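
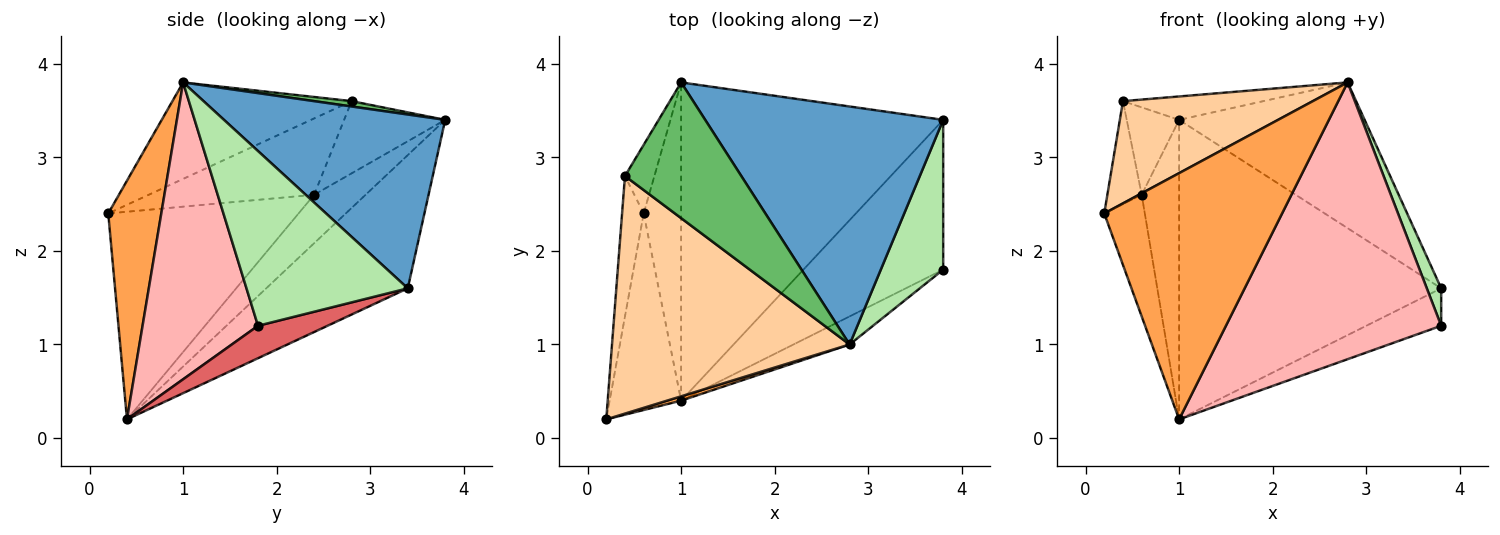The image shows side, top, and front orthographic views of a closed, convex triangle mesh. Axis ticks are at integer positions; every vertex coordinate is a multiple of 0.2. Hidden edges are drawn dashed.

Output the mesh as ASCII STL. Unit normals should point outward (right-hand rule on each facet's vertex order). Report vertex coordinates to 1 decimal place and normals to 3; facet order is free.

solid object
 facet normal 0.529 0.443 0.724
  outer loop
   vertex 2.8 1.0 3.8
   vertex 3.8 3.4 1.6
   vertex 1.0 3.8 3.4
  endloop
 endfacet
 facet normal -0.347 0.643 -0.683
  outer loop
   vertex 1.0 0.4 0.2
   vertex 1.0 3.8 3.4
   vertex 3.8 3.4 1.6
  endloop
 endfacet
 facet normal 0.286 -0.958 0.017
  outer loop
   vertex 1.0 0.4 0.2
   vertex 2.8 1.0 3.8
   vertex 0.2 0.2 2.4
  endloop
 endfacet
 facet normal -0.349 -0.370 0.861
  outer loop
   vertex 0.4 2.8 3.6
   vertex 0.2 0.2 2.4
   vertex 2.8 1.0 3.8
  endloop
 endfacet
 facet normal 0.045 0.170 0.984
  outer loop
   vertex 0.4 2.8 3.6
   vertex 2.8 1.0 3.8
   vertex 1.0 3.8 3.4
  endloop
 endfacet
 facet normal 0.938 -0.084 0.335
  outer loop
   vertex 3.8 1.8 1.2
   vertex 3.8 3.4 1.6
   vertex 2.8 1.0 3.8
  endloop
 endfacet
 facet normal 0.220 0.237 -0.946
  outer loop
   vertex 3.8 1.8 1.2
   vertex 1.0 0.4 0.2
   vertex 3.8 3.4 1.6
  endloop
 endfacet
 facet normal 0.471 -0.878 -0.089
  outer loop
   vertex 3.8 1.8 1.2
   vertex 2.8 1.0 3.8
   vertex 1.0 0.4 0.2
  endloop
 endfacet
 facet normal -0.686 0.499 -0.530
  outer loop
   vertex 0.6 2.4 2.6
   vertex 1.0 3.8 3.4
   vertex 1.0 0.4 0.2
  endloop
 endfacet
 facet normal -0.835 0.433 -0.340
  outer loop
   vertex 0.6 2.4 2.6
   vertex 0.4 2.8 3.6
   vertex 1.0 3.8 3.4
  endloop
 endfacet
 facet normal -0.927 0.198 -0.319
  outer loop
   vertex 0.6 2.4 2.6
   vertex 1.0 0.4 0.2
   vertex 0.2 0.2 2.4
  endloop
 endfacet
 facet normal -0.944 0.196 -0.267
  outer loop
   vertex 0.6 2.4 2.6
   vertex 0.2 0.2 2.4
   vertex 0.4 2.8 3.6
  endloop
 endfacet
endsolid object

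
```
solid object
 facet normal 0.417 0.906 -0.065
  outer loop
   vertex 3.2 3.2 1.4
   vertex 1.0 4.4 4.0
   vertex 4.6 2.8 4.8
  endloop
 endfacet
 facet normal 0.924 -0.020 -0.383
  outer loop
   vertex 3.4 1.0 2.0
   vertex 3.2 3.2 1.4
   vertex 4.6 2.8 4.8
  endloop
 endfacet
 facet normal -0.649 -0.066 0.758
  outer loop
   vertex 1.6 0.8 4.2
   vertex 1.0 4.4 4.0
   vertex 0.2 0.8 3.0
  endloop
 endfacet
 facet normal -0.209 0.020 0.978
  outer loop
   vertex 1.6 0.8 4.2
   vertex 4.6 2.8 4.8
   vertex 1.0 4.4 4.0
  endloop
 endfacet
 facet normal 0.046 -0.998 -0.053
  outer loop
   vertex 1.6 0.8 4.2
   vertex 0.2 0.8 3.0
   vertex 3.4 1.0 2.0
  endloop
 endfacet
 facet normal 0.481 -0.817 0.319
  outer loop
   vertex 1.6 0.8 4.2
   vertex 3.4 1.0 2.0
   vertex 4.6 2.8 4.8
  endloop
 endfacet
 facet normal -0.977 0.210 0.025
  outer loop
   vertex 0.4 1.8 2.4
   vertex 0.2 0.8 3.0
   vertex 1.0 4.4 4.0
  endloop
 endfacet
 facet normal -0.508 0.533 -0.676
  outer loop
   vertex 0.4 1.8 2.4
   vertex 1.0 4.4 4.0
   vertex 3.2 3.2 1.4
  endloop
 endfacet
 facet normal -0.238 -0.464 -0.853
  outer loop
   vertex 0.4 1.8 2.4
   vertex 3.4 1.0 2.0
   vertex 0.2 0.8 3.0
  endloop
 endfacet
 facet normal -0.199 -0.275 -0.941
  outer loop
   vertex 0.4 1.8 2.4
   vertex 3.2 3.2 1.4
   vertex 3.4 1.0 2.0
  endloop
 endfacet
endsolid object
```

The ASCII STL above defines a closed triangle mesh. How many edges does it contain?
15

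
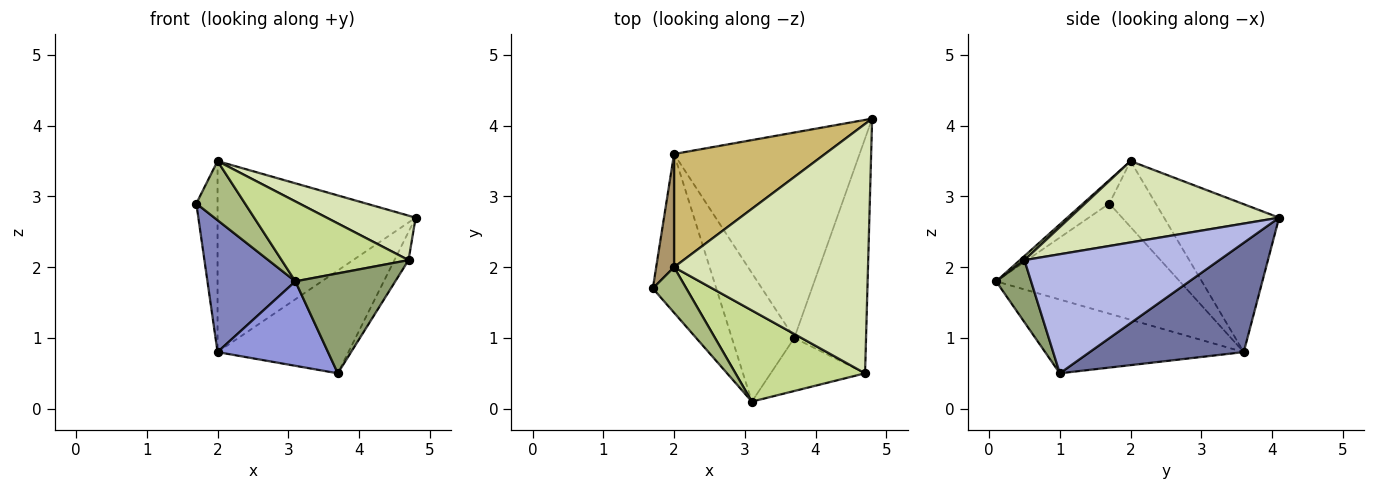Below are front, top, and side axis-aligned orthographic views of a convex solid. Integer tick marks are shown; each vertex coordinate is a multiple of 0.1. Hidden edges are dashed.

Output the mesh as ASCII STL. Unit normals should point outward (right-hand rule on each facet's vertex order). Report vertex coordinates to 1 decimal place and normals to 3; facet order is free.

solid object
 facet normal 0.466 0.396 -0.791
  outer loop
   vertex 2.0 3.6 0.8
   vertex 4.8 4.1 2.7
   vertex 3.7 1.0 0.5
  endloop
 endfacet
 facet normal -0.800 -0.383 -0.461
  outer loop
   vertex 2.0 3.6 0.8
   vertex 3.1 0.1 1.8
   vertex 1.7 1.7 2.9
  endloop
 endfacet
 facet normal -0.703 -0.391 -0.595
  outer loop
   vertex 2.0 3.6 0.8
   vertex 3.7 1.0 0.5
   vertex 3.1 0.1 1.8
  endloop
 endfacet
 facet normal 0.855 0.062 -0.515
  outer loop
   vertex 4.7 0.5 2.1
   vertex 3.7 1.0 0.5
   vertex 4.8 4.1 2.7
  endloop
 endfacet
 facet normal 0.295 -0.844 -0.448
  outer loop
   vertex 4.7 0.5 2.1
   vertex 3.1 0.1 1.8
   vertex 3.7 1.0 0.5
  endloop
 endfacet
 facet normal -0.393 -0.729 0.561
  outer loop
   vertex 2.0 2.0 3.5
   vertex 1.7 1.7 2.9
   vertex 3.1 0.1 1.8
  endloop
 endfacet
 facet normal 0.024 -0.659 0.752
  outer loop
   vertex 2.0 2.0 3.5
   vertex 3.1 0.1 1.8
   vertex 4.7 0.5 2.1
  endloop
 endfacet
 facet normal 0.382 -0.162 0.910
  outer loop
   vertex 2.0 2.0 3.5
   vertex 4.7 0.5 2.1
   vertex 4.8 4.1 2.7
  endloop
 endfacet
 facet normal -0.883 0.404 0.239
  outer loop
   vertex 2.0 2.0 3.5
   vertex 2.0 3.6 0.8
   vertex 1.7 1.7 2.9
  endloop
 endfacet
 facet normal -0.447 0.770 0.456
  outer loop
   vertex 2.0 2.0 3.5
   vertex 4.8 4.1 2.7
   vertex 2.0 3.6 0.8
  endloop
 endfacet
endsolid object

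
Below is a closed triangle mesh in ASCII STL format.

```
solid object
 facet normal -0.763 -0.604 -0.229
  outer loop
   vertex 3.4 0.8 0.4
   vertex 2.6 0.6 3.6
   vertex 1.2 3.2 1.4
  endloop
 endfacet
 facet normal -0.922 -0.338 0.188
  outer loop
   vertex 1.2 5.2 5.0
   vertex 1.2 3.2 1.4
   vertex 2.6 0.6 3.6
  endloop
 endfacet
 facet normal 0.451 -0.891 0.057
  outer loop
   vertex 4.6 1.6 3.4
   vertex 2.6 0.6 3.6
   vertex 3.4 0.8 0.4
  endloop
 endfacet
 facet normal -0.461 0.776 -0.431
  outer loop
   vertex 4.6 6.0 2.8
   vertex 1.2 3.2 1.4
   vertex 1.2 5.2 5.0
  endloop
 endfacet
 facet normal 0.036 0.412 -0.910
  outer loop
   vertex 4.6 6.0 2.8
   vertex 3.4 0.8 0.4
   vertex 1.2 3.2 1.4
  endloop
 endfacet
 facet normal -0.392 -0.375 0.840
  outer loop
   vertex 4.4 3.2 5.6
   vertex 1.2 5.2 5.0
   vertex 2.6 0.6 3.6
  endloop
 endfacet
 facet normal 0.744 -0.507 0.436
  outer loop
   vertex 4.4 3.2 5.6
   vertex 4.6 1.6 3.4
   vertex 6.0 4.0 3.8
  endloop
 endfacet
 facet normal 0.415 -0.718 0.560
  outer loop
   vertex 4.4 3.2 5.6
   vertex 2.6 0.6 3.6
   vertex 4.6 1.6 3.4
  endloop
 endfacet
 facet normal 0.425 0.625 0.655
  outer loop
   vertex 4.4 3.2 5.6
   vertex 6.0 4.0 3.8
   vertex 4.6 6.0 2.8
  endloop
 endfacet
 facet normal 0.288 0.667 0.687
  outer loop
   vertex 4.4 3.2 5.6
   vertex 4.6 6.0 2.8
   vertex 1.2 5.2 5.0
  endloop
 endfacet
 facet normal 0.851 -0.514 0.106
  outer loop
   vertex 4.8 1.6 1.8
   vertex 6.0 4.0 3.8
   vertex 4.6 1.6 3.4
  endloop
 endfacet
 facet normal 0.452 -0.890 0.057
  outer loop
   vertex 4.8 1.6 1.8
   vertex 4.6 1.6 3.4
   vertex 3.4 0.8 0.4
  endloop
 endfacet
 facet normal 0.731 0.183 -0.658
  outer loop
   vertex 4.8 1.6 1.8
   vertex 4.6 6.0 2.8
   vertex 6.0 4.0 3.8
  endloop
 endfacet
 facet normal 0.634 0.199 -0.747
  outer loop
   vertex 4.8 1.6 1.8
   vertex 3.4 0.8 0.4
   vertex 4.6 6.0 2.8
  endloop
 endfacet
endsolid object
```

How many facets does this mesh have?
14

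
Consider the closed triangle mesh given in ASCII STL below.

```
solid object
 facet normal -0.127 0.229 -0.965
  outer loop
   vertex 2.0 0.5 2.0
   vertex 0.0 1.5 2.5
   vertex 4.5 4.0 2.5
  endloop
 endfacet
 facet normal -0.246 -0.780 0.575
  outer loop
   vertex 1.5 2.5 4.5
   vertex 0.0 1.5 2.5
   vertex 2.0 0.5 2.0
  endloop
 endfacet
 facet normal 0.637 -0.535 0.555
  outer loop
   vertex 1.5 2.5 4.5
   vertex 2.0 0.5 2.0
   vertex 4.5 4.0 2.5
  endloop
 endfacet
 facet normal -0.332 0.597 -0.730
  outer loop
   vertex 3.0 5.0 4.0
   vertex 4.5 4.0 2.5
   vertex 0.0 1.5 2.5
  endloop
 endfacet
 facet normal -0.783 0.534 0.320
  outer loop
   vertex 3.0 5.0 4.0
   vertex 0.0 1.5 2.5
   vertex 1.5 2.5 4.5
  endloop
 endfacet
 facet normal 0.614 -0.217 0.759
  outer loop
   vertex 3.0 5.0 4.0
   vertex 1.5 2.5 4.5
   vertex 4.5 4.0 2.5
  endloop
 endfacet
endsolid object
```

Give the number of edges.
9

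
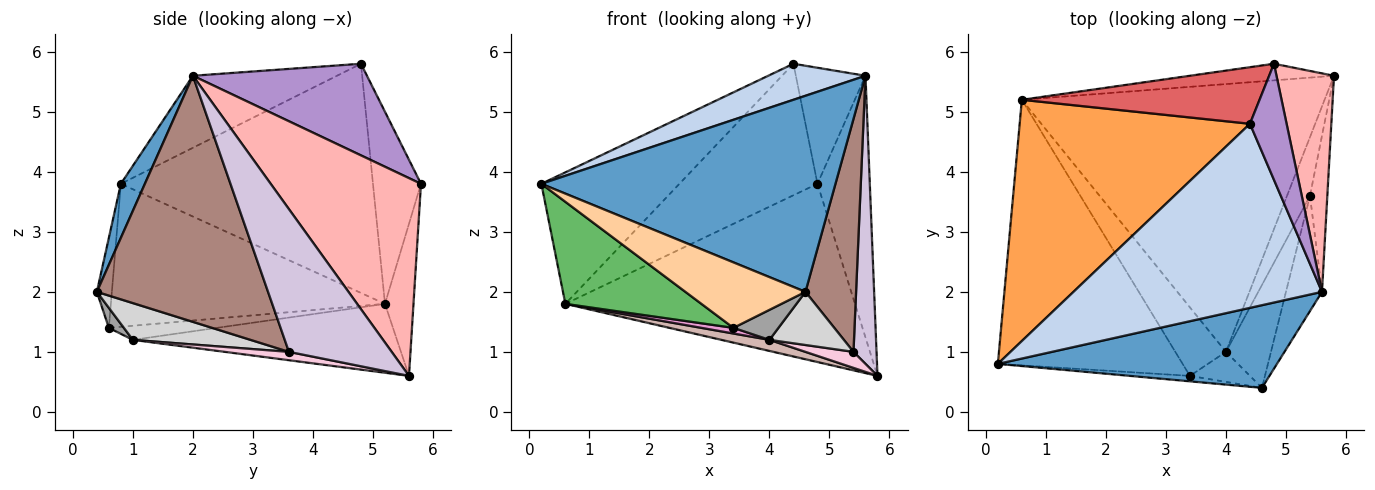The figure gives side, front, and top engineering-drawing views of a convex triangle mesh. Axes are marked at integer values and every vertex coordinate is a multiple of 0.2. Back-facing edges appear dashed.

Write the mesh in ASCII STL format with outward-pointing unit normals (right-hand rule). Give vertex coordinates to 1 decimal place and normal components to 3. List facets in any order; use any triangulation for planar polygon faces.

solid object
 facet normal 0.075 -0.919 0.388
  outer loop
   vertex 5.6 2.0 5.6
   vertex 0.2 0.8 3.8
   vertex 4.6 0.4 2.0
  endloop
 endfacet
 facet normal -0.274 -0.185 0.944
  outer loop
   vertex 5.6 2.0 5.6
   vertex 4.4 4.8 5.8
   vertex 0.2 0.8 3.8
  endloop
 endfacet
 facet normal -0.658 0.360 0.661
  outer loop
   vertex 0.6 5.2 1.8
   vertex 0.2 0.8 3.8
   vertex 4.4 4.8 5.8
  endloop
 endfacet
 facet normal -0.124 -0.989 -0.082
  outer loop
   vertex 3.4 0.6 1.4
   vertex 4.6 0.4 2.0
   vertex 0.2 0.8 3.8
  endloop
 endfacet
 facet normal -0.586 -0.291 -0.757
  outer loop
   vertex 3.4 0.6 1.4
   vertex 0.2 0.8 3.8
   vertex 0.6 5.2 1.8
  endloop
 endfacet
 facet normal -0.098 0.991 -0.092
  outer loop
   vertex 4.8 5.8 3.8
   vertex 5.8 5.6 0.6
   vertex 0.6 5.2 1.8
  endloop
 endfacet
 facet normal -0.304 0.875 0.377
  outer loop
   vertex 4.8 5.8 3.8
   vertex 0.6 5.2 1.8
   vertex 4.4 4.8 5.8
  endloop
 endfacet
 facet normal 0.911 0.317 0.265
  outer loop
   vertex 4.8 5.8 3.8
   vertex 5.6 2.0 5.6
   vertex 5.8 5.6 0.6
  endloop
 endfacet
 facet normal 0.870 0.348 0.348
  outer loop
   vertex 4.8 5.8 3.8
   vertex 4.4 4.8 5.8
   vertex 5.6 2.0 5.6
  endloop
 endfacet
 facet normal 0.969 -0.217 -0.118
  outer loop
   vertex 5.4 3.6 1.0
   vertex 5.8 5.6 0.6
   vertex 5.6 2.0 5.6
  endloop
 endfacet
 facet normal 0.950 -0.281 -0.139
  outer loop
   vertex 5.4 3.6 1.0
   vertex 5.6 2.0 5.6
   vertex 4.6 0.4 2.0
  endloop
 endfacet
 facet normal -0.222 -0.040 -0.974
  outer loop
   vertex 4.0 1.0 1.2
   vertex 0.6 5.2 1.8
   vertex 5.8 5.6 0.6
  endloop
 endfacet
 facet normal -0.267 -0.079 -0.960
  outer loop
   vertex 4.0 1.0 1.2
   vertex 3.4 0.6 1.4
   vertex 0.6 5.2 1.8
  endloop
 endfacet
 facet normal 0.331 -0.248 -0.910
  outer loop
   vertex 4.0 1.0 1.2
   vertex 5.8 5.6 0.6
   vertex 5.4 3.6 1.0
  endloop
 endfacet
 facet normal 0.229 -0.688 -0.688
  outer loop
   vertex 4.0 1.0 1.2
   vertex 4.6 0.4 2.0
   vertex 3.4 0.6 1.4
  endloop
 endfacet
 facet normal 0.587 -0.372 -0.719
  outer loop
   vertex 4.0 1.0 1.2
   vertex 5.4 3.6 1.0
   vertex 4.6 0.4 2.0
  endloop
 endfacet
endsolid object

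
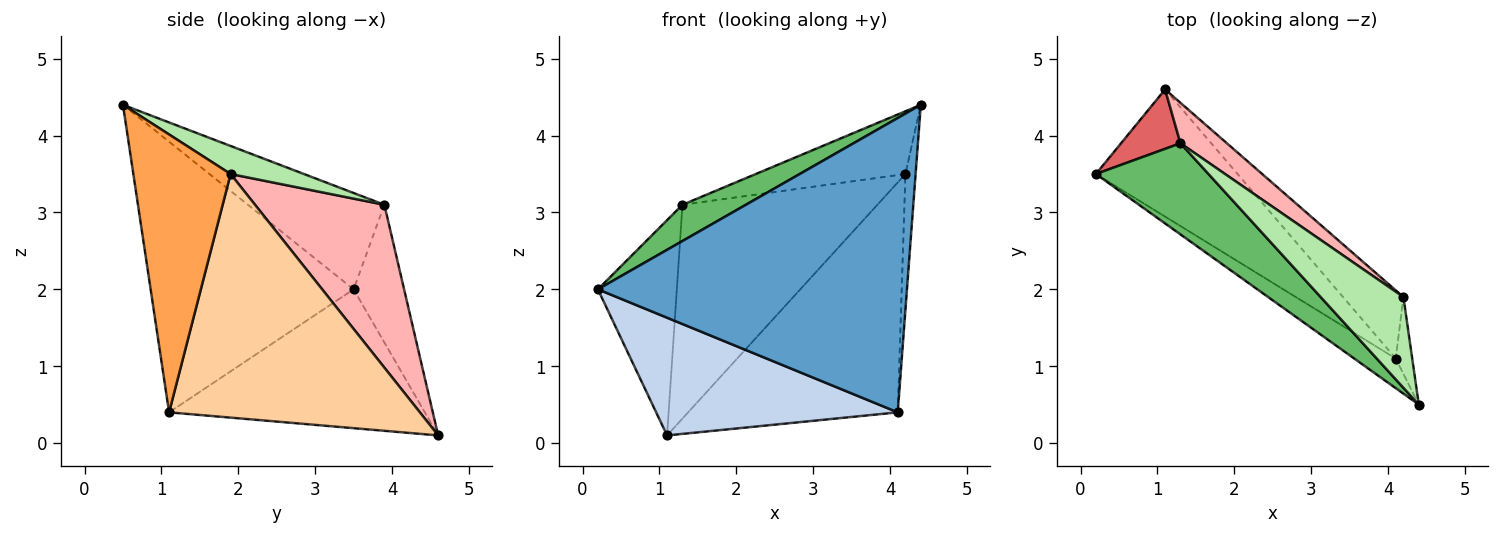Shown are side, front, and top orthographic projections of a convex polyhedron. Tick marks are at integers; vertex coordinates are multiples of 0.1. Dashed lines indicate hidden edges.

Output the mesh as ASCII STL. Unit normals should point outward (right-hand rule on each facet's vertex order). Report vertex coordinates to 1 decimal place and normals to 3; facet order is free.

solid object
 facet normal -0.547 -0.833 -0.084
  outer loop
   vertex 4.1 1.1 0.4
   vertex 4.4 0.5 4.4
   vertex 0.2 3.5 2.0
  endloop
 endfacet
 facet normal -0.584 -0.551 -0.596
  outer loop
   vertex 4.1 1.1 0.4
   vertex 0.2 3.5 2.0
   vertex 1.1 4.6 0.1
  endloop
 endfacet
 facet normal 0.993 0.104 -0.059
  outer loop
   vertex 4.1 1.1 0.4
   vertex 4.2 1.9 3.5
   vertex 4.4 0.5 4.4
  endloop
 endfacet
 facet normal 0.754 0.630 -0.187
  outer loop
   vertex 4.1 1.1 0.4
   vertex 1.1 4.6 0.1
   vertex 4.2 1.9 3.5
  endloop
 endfacet
 facet normal -0.622 -0.289 0.727
  outer loop
   vertex 1.3 3.9 3.1
   vertex 0.2 3.5 2.0
   vertex 4.4 0.5 4.4
  endloop
 endfacet
 facet normal 0.268 0.548 0.792
  outer loop
   vertex 1.3 3.9 3.1
   vertex 4.4 0.5 4.4
   vertex 4.2 1.9 3.5
  endloop
 endfacet
 facet normal -0.525 0.821 0.226
  outer loop
   vertex 1.3 3.9 3.1
   vertex 1.1 4.6 0.1
   vertex 0.2 3.5 2.0
  endloop
 endfacet
 facet normal 0.546 0.823 0.156
  outer loop
   vertex 1.3 3.9 3.1
   vertex 4.2 1.9 3.5
   vertex 1.1 4.6 0.1
  endloop
 endfacet
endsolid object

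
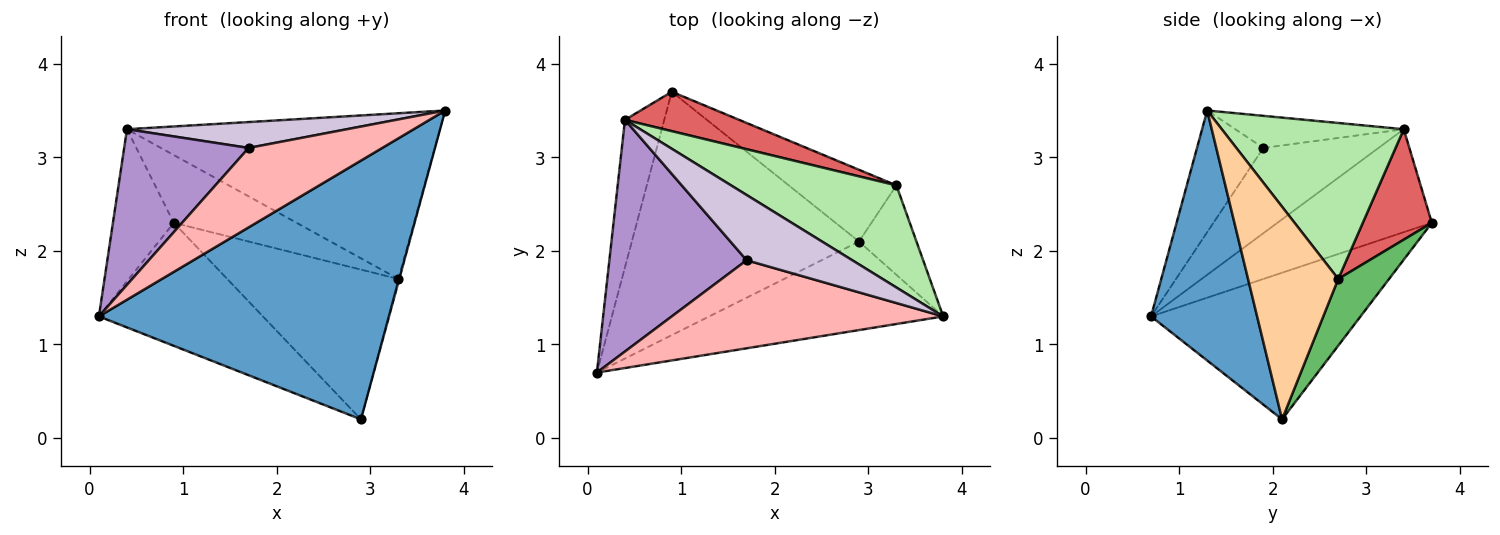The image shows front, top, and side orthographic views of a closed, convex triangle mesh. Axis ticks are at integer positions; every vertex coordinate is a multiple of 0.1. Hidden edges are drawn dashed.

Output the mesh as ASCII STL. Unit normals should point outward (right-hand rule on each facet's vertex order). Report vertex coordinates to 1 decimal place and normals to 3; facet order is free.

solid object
 facet normal 0.327 -0.894 -0.306
  outer loop
   vertex 2.9 2.1 0.2
   vertex 3.8 1.3 3.5
   vertex 0.1 0.7 1.3
  endloop
 endfacet
 facet normal -0.499 0.391 -0.773
  outer loop
   vertex 2.9 2.1 0.2
   vertex 0.1 0.7 1.3
   vertex 0.9 3.7 2.3
  endloop
 endfacet
 facet normal -0.877 0.345 -0.335
  outer loop
   vertex 0.4 3.4 3.3
   vertex 0.9 3.7 2.3
   vertex 0.1 0.7 1.3
  endloop
 endfacet
 facet normal 0.965 0.009 -0.261
  outer loop
   vertex 3.3 2.7 1.7
   vertex 3.8 1.3 3.5
   vertex 2.9 2.1 0.2
  endloop
 endfacet
 facet normal 0.259 0.871 -0.417
  outer loop
   vertex 3.3 2.7 1.7
   vertex 2.9 2.1 0.2
   vertex 0.9 3.7 2.3
  endloop
 endfacet
 facet normal 0.444 0.763 0.470
  outer loop
   vertex 3.3 2.7 1.7
   vertex 0.4 3.4 3.3
   vertex 3.8 1.3 3.5
  endloop
 endfacet
 facet normal 0.437 0.778 0.452
  outer loop
   vertex 3.3 2.7 1.7
   vertex 0.9 3.7 2.3
   vertex 0.4 3.4 3.3
  endloop
 endfacet
 facet normal -0.316 -0.636 0.704
  outer loop
   vertex 1.7 1.9 3.1
   vertex 0.1 0.7 1.3
   vertex 3.8 1.3 3.5
  endloop
 endfacet
 facet normal -0.458 -0.496 0.738
  outer loop
   vertex 1.7 1.9 3.1
   vertex 0.4 3.4 3.3
   vertex 0.1 0.7 1.3
  endloop
 endfacet
 facet normal -0.272 -0.355 0.895
  outer loop
   vertex 1.7 1.9 3.1
   vertex 3.8 1.3 3.5
   vertex 0.4 3.4 3.3
  endloop
 endfacet
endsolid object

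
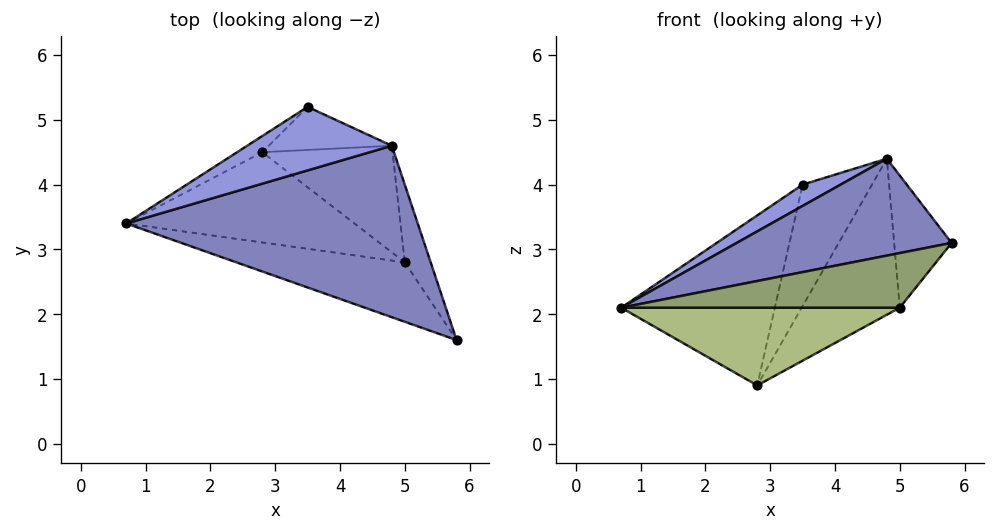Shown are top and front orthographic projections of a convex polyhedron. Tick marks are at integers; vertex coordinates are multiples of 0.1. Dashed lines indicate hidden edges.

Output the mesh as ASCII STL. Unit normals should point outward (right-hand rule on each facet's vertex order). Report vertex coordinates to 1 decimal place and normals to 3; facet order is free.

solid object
 facet normal -0.499 0.863 -0.082
  outer loop
   vertex 2.8 4.5 0.9
   vertex 0.7 3.4 2.1
   vertex 3.5 5.2 4.0
  endloop
 endfacet
 facet normal -0.326 -0.465 0.823
  outer loop
   vertex 4.8 4.6 4.4
   vertex 0.7 3.4 2.1
   vertex 5.8 1.6 3.1
  endloop
 endfacet
 facet normal -0.402 -0.292 0.868
  outer loop
   vertex 4.8 4.6 4.4
   vertex 3.5 5.2 4.0
   vertex 0.7 3.4 2.1
  endloop
 endfacet
 facet normal 0.474 0.830 -0.294
  outer loop
   vertex 4.8 4.6 4.4
   vertex 2.8 4.5 0.9
   vertex 3.5 5.2 4.0
  endloop
 endfacet
 facet normal -0.094 -0.674 -0.733
  outer loop
   vertex 5.0 2.8 2.1
   vertex 5.8 1.6 3.1
   vertex 0.7 3.4 2.1
  endloop
 endfacet
 facet normal -0.091 -0.650 -0.755
  outer loop
   vertex 5.0 2.8 2.1
   vertex 0.7 3.4 2.1
   vertex 2.8 4.5 0.9
  endloop
 endfacet
 facet normal 0.888 0.397 -0.234
  outer loop
   vertex 5.0 2.8 2.1
   vertex 4.8 4.6 4.4
   vertex 5.8 1.6 3.1
  endloop
 endfacet
 facet normal 0.687 0.600 -0.410
  outer loop
   vertex 5.0 2.8 2.1
   vertex 2.8 4.5 0.9
   vertex 4.8 4.6 4.4
  endloop
 endfacet
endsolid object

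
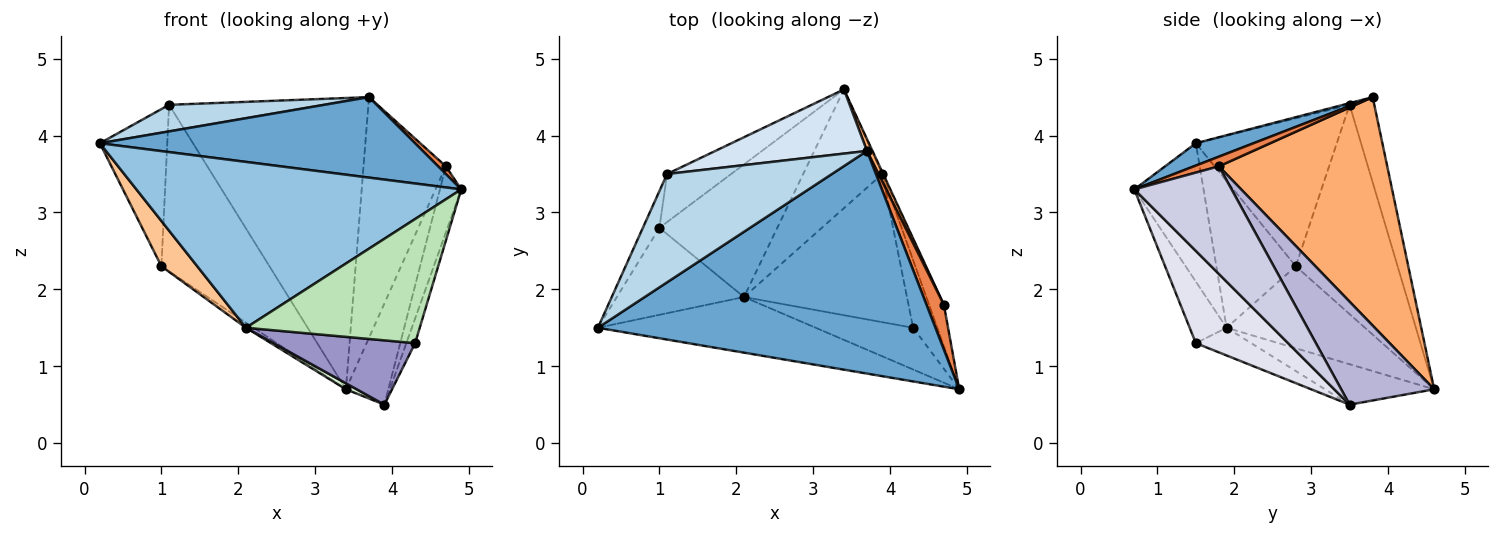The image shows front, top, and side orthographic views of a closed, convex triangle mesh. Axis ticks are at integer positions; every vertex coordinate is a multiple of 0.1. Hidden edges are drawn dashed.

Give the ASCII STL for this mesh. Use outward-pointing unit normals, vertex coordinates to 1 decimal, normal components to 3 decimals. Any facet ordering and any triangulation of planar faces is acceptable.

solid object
 facet normal 0.062 -0.339 0.939
  outer loop
   vertex 3.7 3.8 4.5
   vertex 0.2 1.5 3.9
   vertex 4.9 0.7 3.3
  endloop
 endfacet
 facet normal -0.198 -0.929 -0.312
  outer loop
   vertex 2.1 1.9 1.5
   vertex 4.9 0.7 3.3
   vertex 0.2 1.5 3.9
  endloop
 endfacet
 facet normal -0.010 -0.238 0.971
  outer loop
   vertex 1.1 3.5 4.4
   vertex 0.2 1.5 3.9
   vertex 3.7 3.8 4.5
  endloop
 endfacet
 facet normal -0.120 0.970 0.214
  outer loop
   vertex 1.1 3.5 4.4
   vertex 3.7 3.8 4.5
   vertex 3.4 4.6 0.7
  endloop
 endfacet
 facet normal 0.481 -0.148 0.864
  outer loop
   vertex 4.7 1.8 3.6
   vertex 3.7 3.8 4.5
   vertex 4.9 0.7 3.3
  endloop
 endfacet
 facet normal 0.898 0.439 0.022
  outer loop
   vertex 4.7 1.8 3.6
   vertex 3.4 4.6 0.7
   vertex 3.7 3.8 4.5
  endloop
 endfacet
 facet normal -0.715 -0.323 -0.620
  outer loop
   vertex 1.0 2.8 2.3
   vertex 2.1 1.9 1.5
   vertex 0.2 1.5 3.9
  endloop
 endfacet
 facet normal -0.571 0.032 -0.820
  outer loop
   vertex 1.0 2.8 2.3
   vertex 3.4 4.6 0.7
   vertex 2.1 1.9 1.5
  endloop
 endfacet
 facet normal -0.898 0.429 -0.100
  outer loop
   vertex 1.0 2.8 2.3
   vertex 0.2 1.5 3.9
   vertex 1.1 3.5 4.4
  endloop
 endfacet
 facet normal -0.671 0.712 -0.205
  outer loop
   vertex 1.0 2.8 2.3
   vertex 1.1 3.5 4.4
   vertex 3.4 4.6 0.7
  endloop
 endfacet
 facet normal -0.197 -0.929 -0.312
  outer loop
   vertex 4.3 1.5 1.3
   vertex 4.9 0.7 3.3
   vertex 2.1 1.9 1.5
  endloop
 endfacet
 facet normal -0.454 -0.045 -0.890
  outer loop
   vertex 3.9 3.5 0.5
   vertex 2.1 1.9 1.5
   vertex 3.4 4.6 0.7
  endloop
 endfacet
 facet normal -0.154 -0.393 -0.906
  outer loop
   vertex 3.9 3.5 0.5
   vertex 4.3 1.5 1.3
   vertex 2.1 1.9 1.5
  endloop
 endfacet
 facet normal 0.910 0.415 -0.007
  outer loop
   vertex 3.9 3.5 0.5
   vertex 3.4 4.6 0.7
   vertex 4.7 1.8 3.6
  endloop
 endfacet
 facet normal 0.968 0.212 -0.133
  outer loop
   vertex 3.9 3.5 0.5
   vertex 4.7 1.8 3.6
   vertex 4.9 0.7 3.3
  endloop
 endfacet
 facet normal 0.963 0.092 -0.252
  outer loop
   vertex 3.9 3.5 0.5
   vertex 4.9 0.7 3.3
   vertex 4.3 1.5 1.3
  endloop
 endfacet
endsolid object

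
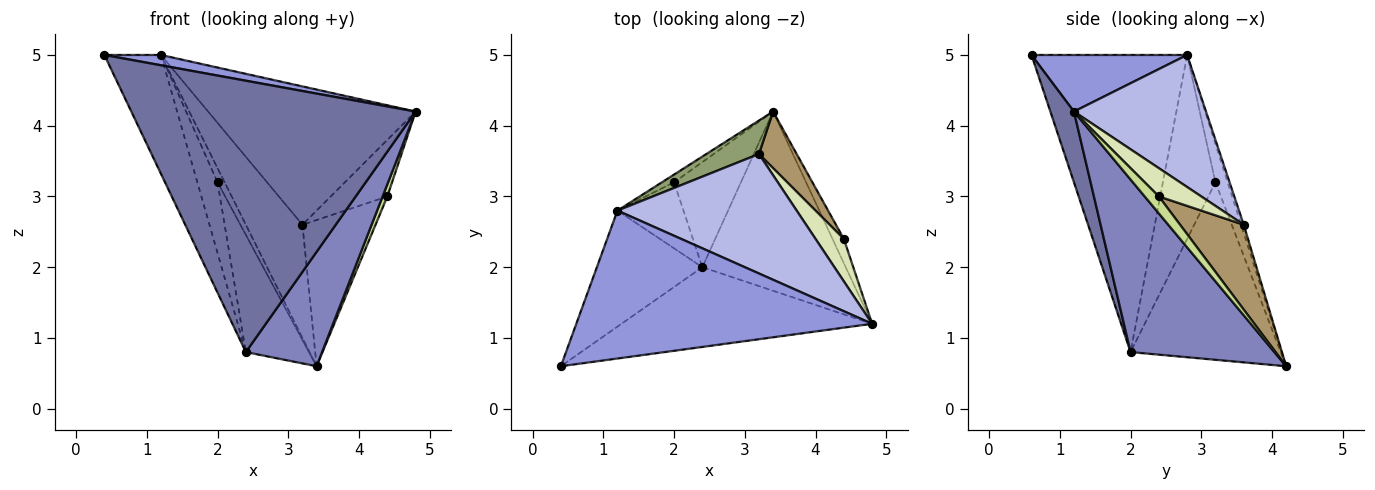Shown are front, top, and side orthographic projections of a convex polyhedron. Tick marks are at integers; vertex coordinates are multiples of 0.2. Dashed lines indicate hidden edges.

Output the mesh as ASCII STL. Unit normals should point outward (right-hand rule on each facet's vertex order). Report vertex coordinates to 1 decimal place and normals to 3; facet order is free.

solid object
 facet normal 0.079 -0.956 -0.281
  outer loop
   vertex 2.4 2.0 0.8
   vertex 4.8 1.2 4.2
   vertex 0.4 0.6 5.0
  endloop
 endfacet
 facet normal 0.712 -0.378 -0.592
  outer loop
   vertex 2.4 2.0 0.8
   vertex 3.4 4.2 0.6
   vertex 4.8 1.2 4.2
  endloop
 endfacet
 facet normal 0.187 -0.068 0.980
  outer loop
   vertex 1.2 2.8 5.0
   vertex 0.4 0.6 5.0
   vertex 4.8 1.2 4.2
  endloop
 endfacet
 facet normal 0.434 0.682 0.589
  outer loop
   vertex 1.2 2.8 5.0
   vertex 4.8 1.2 4.2
   vertex 3.2 3.6 2.6
  endloop
 endfacet
 facet normal -0.044 0.958 0.283
  outer loop
   vertex 1.2 2.8 5.0
   vertex 3.2 3.6 2.6
   vertex 3.4 4.2 0.6
  endloop
 endfacet
 facet normal -0.891 0.324 -0.316
  outer loop
   vertex 1.2 2.8 5.0
   vertex 2.4 2.0 0.8
   vertex 0.4 0.6 5.0
  endloop
 endfacet
 facet normal 0.802 -0.267 -0.535
  outer loop
   vertex 4.4 2.4 3.0
   vertex 4.8 1.2 4.2
   vertex 3.4 4.2 0.6
  endloop
 endfacet
 facet normal 0.514 0.686 0.514
  outer loop
   vertex 4.4 2.4 3.0
   vertex 3.2 3.6 2.6
   vertex 4.8 1.2 4.2
  endloop
 endfacet
 facet normal 0.630 0.724 0.280
  outer loop
   vertex 4.4 2.4 3.0
   vertex 3.4 4.2 0.6
   vertex 3.2 3.6 2.6
  endloop
 endfacet
 facet normal -0.871 0.366 -0.328
  outer loop
   vertex 2.0 3.2 3.2
   vertex 3.4 4.2 0.6
   vertex 2.4 2.0 0.8
  endloop
 endfacet
 facet normal -0.835 0.483 -0.264
  outer loop
   vertex 2.0 3.2 3.2
   vertex 1.2 2.8 5.0
   vertex 3.4 4.2 0.6
  endloop
 endfacet
 facet normal -0.885 0.340 -0.318
  outer loop
   vertex 2.0 3.2 3.2
   vertex 2.4 2.0 0.8
   vertex 1.2 2.8 5.0
  endloop
 endfacet
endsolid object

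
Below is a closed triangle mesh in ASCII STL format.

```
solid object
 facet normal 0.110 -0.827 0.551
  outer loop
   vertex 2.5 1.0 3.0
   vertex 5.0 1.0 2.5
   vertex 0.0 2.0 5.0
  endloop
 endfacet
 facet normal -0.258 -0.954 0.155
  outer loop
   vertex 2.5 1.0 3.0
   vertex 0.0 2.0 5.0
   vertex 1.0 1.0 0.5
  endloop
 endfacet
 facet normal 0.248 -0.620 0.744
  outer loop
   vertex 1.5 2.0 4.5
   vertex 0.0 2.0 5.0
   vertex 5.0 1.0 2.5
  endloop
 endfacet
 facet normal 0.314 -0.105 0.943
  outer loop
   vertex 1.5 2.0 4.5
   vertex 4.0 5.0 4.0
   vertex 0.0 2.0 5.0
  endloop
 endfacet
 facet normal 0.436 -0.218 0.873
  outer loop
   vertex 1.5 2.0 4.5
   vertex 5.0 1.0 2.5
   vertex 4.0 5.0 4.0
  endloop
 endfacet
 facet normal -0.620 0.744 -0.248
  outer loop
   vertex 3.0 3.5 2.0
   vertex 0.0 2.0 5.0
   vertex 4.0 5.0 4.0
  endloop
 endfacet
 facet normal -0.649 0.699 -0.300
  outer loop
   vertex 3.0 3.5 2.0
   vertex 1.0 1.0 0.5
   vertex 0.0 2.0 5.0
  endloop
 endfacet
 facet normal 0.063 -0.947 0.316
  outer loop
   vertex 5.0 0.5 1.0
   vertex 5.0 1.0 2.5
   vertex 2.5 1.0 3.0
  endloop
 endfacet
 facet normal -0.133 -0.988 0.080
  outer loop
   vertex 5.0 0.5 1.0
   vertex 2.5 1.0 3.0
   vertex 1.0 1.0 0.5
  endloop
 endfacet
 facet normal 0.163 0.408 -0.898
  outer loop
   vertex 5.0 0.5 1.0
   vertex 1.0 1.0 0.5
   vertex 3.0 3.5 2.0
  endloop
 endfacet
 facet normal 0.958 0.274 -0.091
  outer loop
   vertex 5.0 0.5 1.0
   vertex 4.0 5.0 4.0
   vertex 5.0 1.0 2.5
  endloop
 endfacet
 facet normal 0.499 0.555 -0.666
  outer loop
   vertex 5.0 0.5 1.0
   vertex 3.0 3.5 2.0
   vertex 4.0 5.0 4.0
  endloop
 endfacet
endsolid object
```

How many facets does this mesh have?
12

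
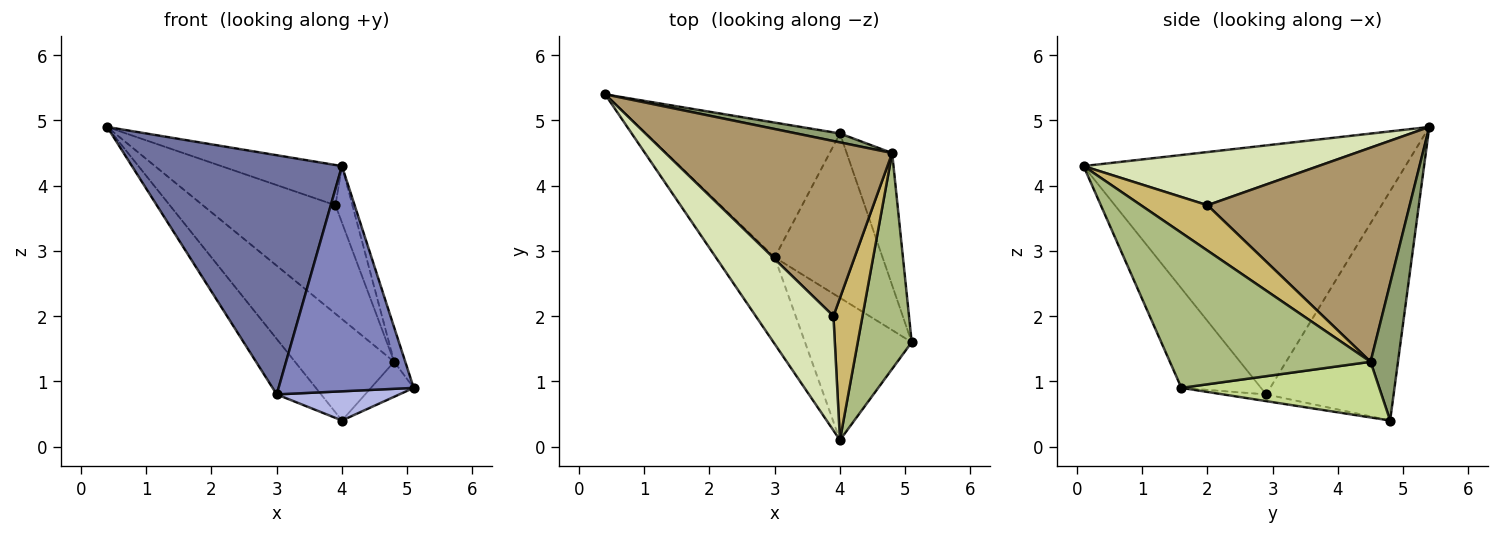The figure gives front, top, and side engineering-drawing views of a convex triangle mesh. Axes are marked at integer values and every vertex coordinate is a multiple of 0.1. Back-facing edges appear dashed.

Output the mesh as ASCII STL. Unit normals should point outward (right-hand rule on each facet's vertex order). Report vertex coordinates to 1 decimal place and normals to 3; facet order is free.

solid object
 facet normal -0.822 -0.536 -0.194
  outer loop
   vertex 3.0 2.9 0.8
   vertex 4.0 0.1 4.3
   vertex 0.4 5.4 4.9
  endloop
 endfacet
 facet normal -0.446 -0.757 -0.478
  outer loop
   vertex 3.0 2.9 0.8
   vertex 5.1 1.6 0.9
   vertex 4.0 0.1 4.3
  endloop
 endfacet
 facet normal -0.738 0.257 -0.624
  outer loop
   vertex 3.0 2.9 0.8
   vertex 0.4 5.4 4.9
   vertex 4.0 4.8 0.4
  endloop
 endfacet
 facet normal -0.061 -0.175 -0.983
  outer loop
   vertex 3.0 2.9 0.8
   vertex 4.0 4.8 0.4
   vertex 5.1 1.6 0.9
  endloop
 endfacet
 facet normal 0.265 0.960 0.084
  outer loop
   vertex 4.8 4.5 1.3
   vertex 4.0 4.8 0.4
   vertex 0.4 5.4 4.9
  endloop
 endfacet
 facet normal 0.943 0.052 0.328
  outer loop
   vertex 4.8 4.5 1.3
   vertex 4.0 0.1 4.3
   vertex 5.1 1.6 0.9
  endloop
 endfacet
 facet normal 0.764 0.165 -0.624
  outer loop
   vertex 4.8 4.5 1.3
   vertex 5.1 1.6 0.9
   vertex 4.0 4.8 0.4
  endloop
 endfacet
 facet normal 0.543 0.279 0.792
  outer loop
   vertex 3.9 2.0 3.7
   vertex 0.4 5.4 4.9
   vertex 4.0 0.1 4.3
  endloop
 endfacet
 facet normal 0.626 0.411 0.663
  outer loop
   vertex 3.9 2.0 3.7
   vertex 4.8 4.5 1.3
   vertex 0.4 5.4 4.9
  endloop
 endfacet
 facet normal 0.823 0.210 0.527
  outer loop
   vertex 3.9 2.0 3.7
   vertex 4.0 0.1 4.3
   vertex 4.8 4.5 1.3
  endloop
 endfacet
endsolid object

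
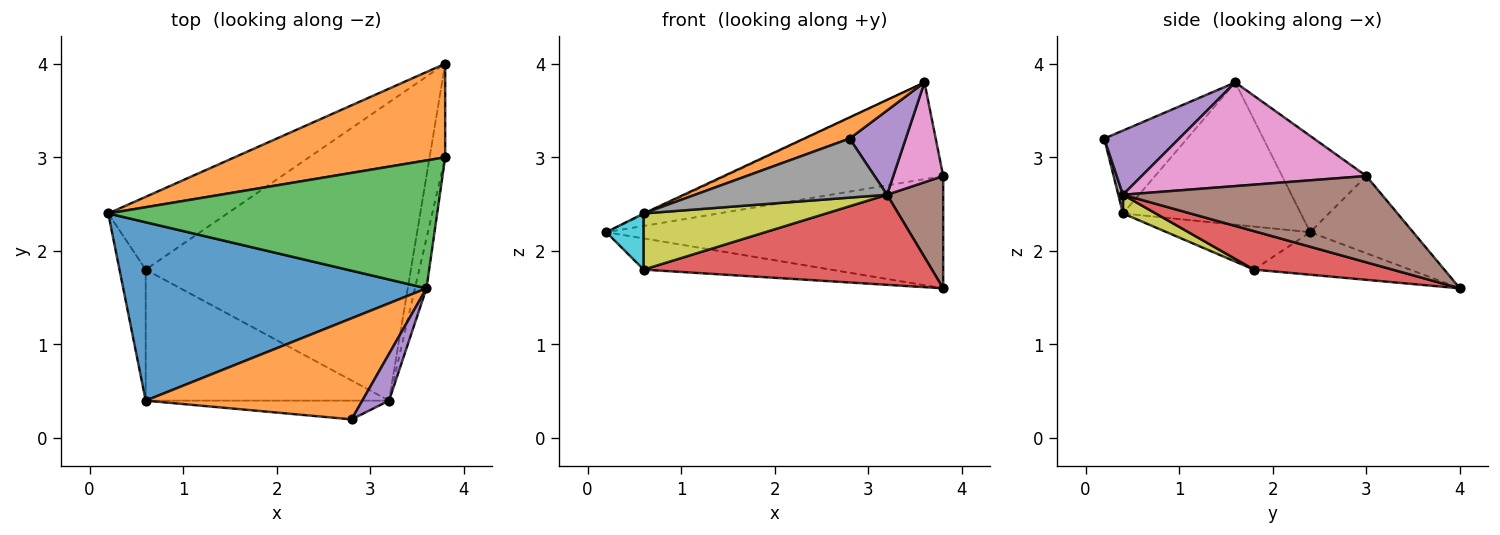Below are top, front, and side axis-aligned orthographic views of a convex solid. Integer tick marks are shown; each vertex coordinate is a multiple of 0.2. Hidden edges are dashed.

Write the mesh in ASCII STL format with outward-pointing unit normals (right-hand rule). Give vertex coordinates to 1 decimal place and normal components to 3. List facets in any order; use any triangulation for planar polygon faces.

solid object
 facet normal -0.312 0.374 -0.873
  outer loop
   vertex 0.6 1.8 1.8
   vertex 0.2 2.4 2.2
   vertex 3.8 4.0 1.6
  endloop
 endfacet
 facet normal -0.229 0.748 0.623
  outer loop
   vertex 3.8 3.0 2.8
   vertex 3.8 4.0 1.6
   vertex 0.2 2.4 2.2
  endloop
 endfacet
 facet normal -0.227 0.587 0.777
  outer loop
   vertex 3.8 3.0 2.8
   vertex 0.2 2.4 2.2
   vertex 3.6 1.6 3.8
  endloop
 endfacet
 facet normal 0.138 -0.286 -0.948
  outer loop
   vertex 3.2 0.4 2.6
   vertex 0.6 1.8 1.8
   vertex 3.8 4.0 1.6
  endloop
 endfacet
 facet normal 0.759 -0.569 0.316
  outer loop
   vertex 3.2 0.4 2.6
   vertex 3.6 1.6 3.8
   vertex 2.8 0.2 3.2
  endloop
 endfacet
 facet normal 0.962 -0.209 -0.174
  outer loop
   vertex 3.2 0.4 2.6
   vertex 3.8 4.0 1.6
   vertex 3.8 3.0 2.8
  endloop
 endfacet
 facet normal 0.970 -0.216 -0.108
  outer loop
   vertex 3.2 0.4 2.6
   vertex 3.8 3.0 2.8
   vertex 3.6 1.6 3.8
  endloop
 endfacet
 facet normal 0.023 -0.953 -0.302
  outer loop
   vertex 0.6 0.4 2.4
   vertex 3.2 0.4 2.6
   vertex 2.8 0.2 3.2
  endloop
 endfacet
 facet normal 0.071 -0.393 -0.917
  outer loop
   vertex 0.6 0.4 2.4
   vertex 0.6 1.8 1.8
   vertex 3.2 0.4 2.6
  endloop
 endfacet
 facet normal -0.834 -0.217 -0.507
  outer loop
   vertex 0.6 0.4 2.4
   vertex 0.2 2.4 2.2
   vertex 0.6 1.8 1.8
  endloop
 endfacet
 facet normal -0.425 0.006 0.905
  outer loop
   vertex 0.6 0.4 2.4
   vertex 3.6 1.6 3.8
   vertex 0.2 2.4 2.2
  endloop
 endfacet
 facet normal -0.351 -0.192 0.916
  outer loop
   vertex 0.6 0.4 2.4
   vertex 2.8 0.2 3.2
   vertex 3.6 1.6 3.8
  endloop
 endfacet
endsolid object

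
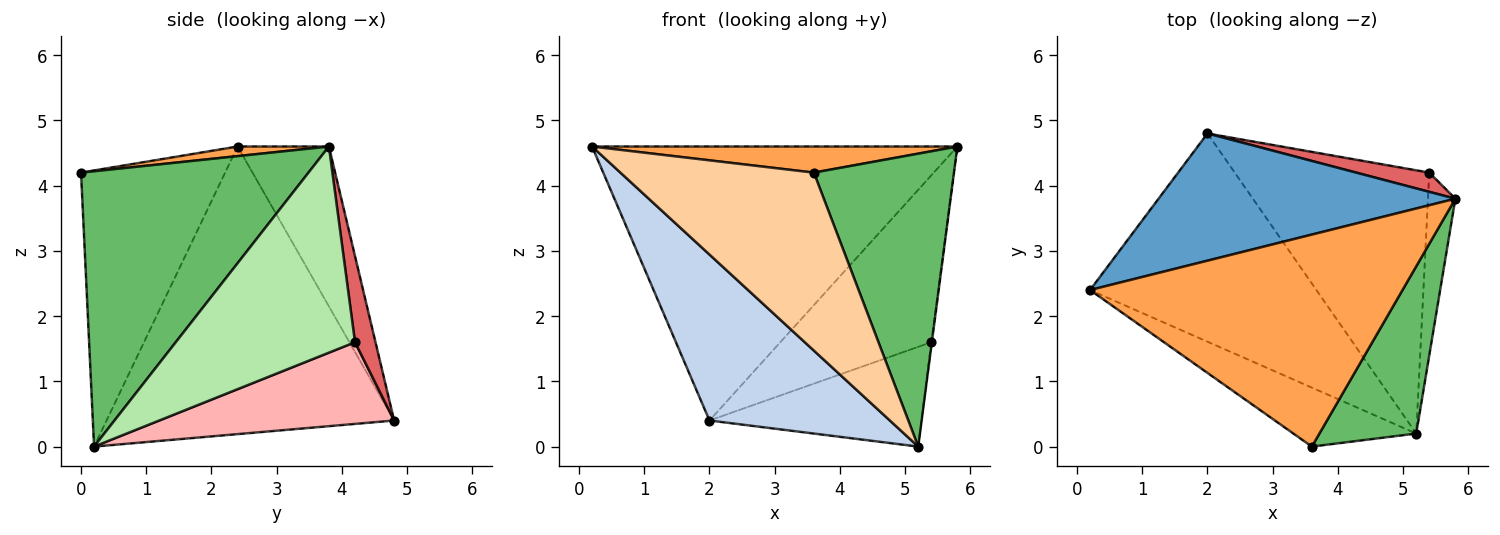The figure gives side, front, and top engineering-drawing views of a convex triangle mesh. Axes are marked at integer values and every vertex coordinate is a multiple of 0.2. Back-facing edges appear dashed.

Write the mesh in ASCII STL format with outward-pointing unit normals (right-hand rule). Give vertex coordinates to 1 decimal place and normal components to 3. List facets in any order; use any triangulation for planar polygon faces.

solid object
 facet normal -0.221 0.885 0.411
  outer loop
   vertex 2.0 4.8 0.4
   vertex 0.2 2.4 4.6
   vertex 5.8 3.8 4.6
  endloop
 endfacet
 facet normal -0.705 -0.442 -0.555
  outer loop
   vertex 2.0 4.8 0.4
   vertex 5.2 0.2 0.0
   vertex 0.2 2.4 4.6
  endloop
 endfacet
 facet normal 0.031 -0.122 0.992
  outer loop
   vertex 3.6 0.0 4.2
   vertex 5.8 3.8 4.6
   vertex 0.2 2.4 4.6
  endloop
 endfacet
 facet normal -0.577 -0.775 -0.257
  outer loop
   vertex 3.6 0.0 4.2
   vertex 0.2 2.4 4.6
   vertex 5.2 0.2 0.0
  endloop
 endfacet
 facet normal 0.816 -0.502 0.287
  outer loop
   vertex 3.6 0.0 4.2
   vertex 5.2 0.2 0.0
   vertex 5.8 3.8 4.6
  endloop
 endfacet
 facet normal 0.991 0.003 -0.132
  outer loop
   vertex 5.4 4.2 1.6
   vertex 5.8 3.8 4.6
   vertex 5.2 0.2 0.0
  endloop
 endfacet
 facet normal 0.134 0.985 0.113
  outer loop
   vertex 5.4 4.2 1.6
   vertex 2.0 4.8 0.4
   vertex 5.8 3.8 4.6
  endloop
 endfacet
 facet normal 0.365 0.330 -0.870
  outer loop
   vertex 5.4 4.2 1.6
   vertex 5.2 0.2 0.0
   vertex 2.0 4.8 0.4
  endloop
 endfacet
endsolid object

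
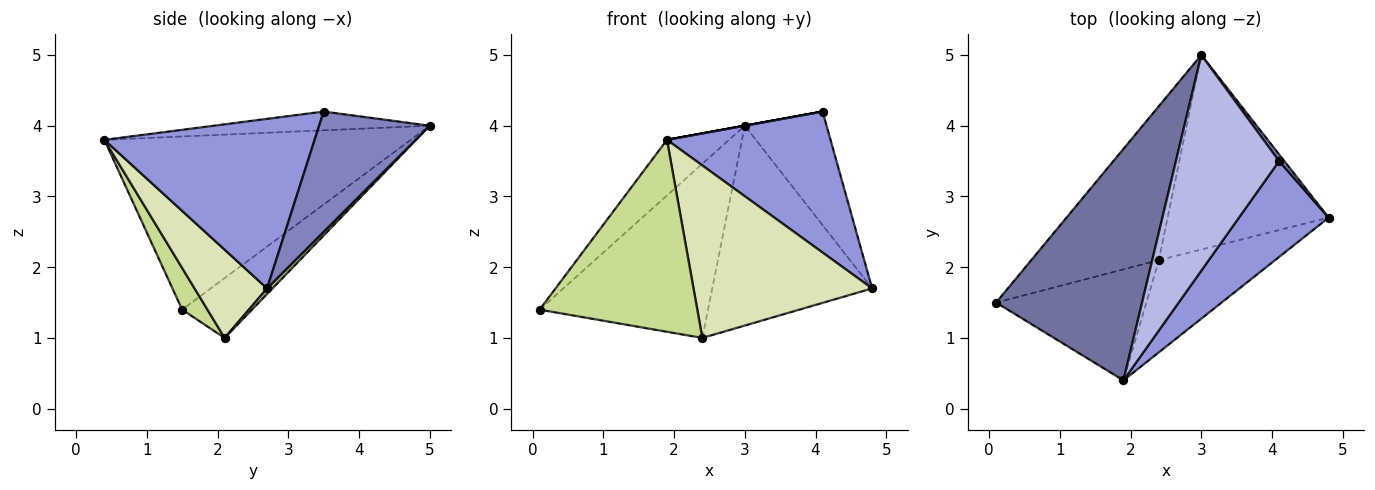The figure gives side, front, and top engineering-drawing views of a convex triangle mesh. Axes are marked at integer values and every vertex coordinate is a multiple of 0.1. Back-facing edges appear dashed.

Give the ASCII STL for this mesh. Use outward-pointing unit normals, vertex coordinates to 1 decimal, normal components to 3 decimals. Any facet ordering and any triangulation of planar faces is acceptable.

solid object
 facet normal -0.756 0.153 0.637
  outer loop
   vertex 1.9 0.4 3.8
   vertex 3.0 5.0 4.0
   vertex 0.1 1.5 1.4
  endloop
 endfacet
 facet normal 0.804 0.594 0.035
  outer loop
   vertex 4.1 3.5 4.2
   vertex 4.8 2.7 1.7
   vertex 3.0 5.0 4.0
  endloop
 endfacet
 facet normal 0.728 -0.567 0.385
  outer loop
   vertex 4.1 3.5 4.2
   vertex 1.9 0.4 3.8
   vertex 4.8 2.7 1.7
  endloop
 endfacet
 facet normal -0.179 0.000 0.984
  outer loop
   vertex 4.1 3.5 4.2
   vertex 3.0 5.0 4.0
   vertex 1.9 0.4 3.8
  endloop
 endfacet
 facet normal -0.297 0.716 -0.632
  outer loop
   vertex 2.4 2.1 1.0
   vertex 0.1 1.5 1.4
   vertex 3.0 5.0 4.0
  endloop
 endfacet
 facet normal 0.024 0.716 -0.697
  outer loop
   vertex 2.4 2.1 1.0
   vertex 3.0 5.0 4.0
   vertex 4.8 2.7 1.7
  endloop
 endfacet
 facet normal 0.137 -0.857 -0.496
  outer loop
   vertex 2.4 2.1 1.0
   vertex 1.9 0.4 3.8
   vertex 0.1 1.5 1.4
  endloop
 endfacet
 facet normal 0.337 -0.830 -0.444
  outer loop
   vertex 2.4 2.1 1.0
   vertex 4.8 2.7 1.7
   vertex 1.9 0.4 3.8
  endloop
 endfacet
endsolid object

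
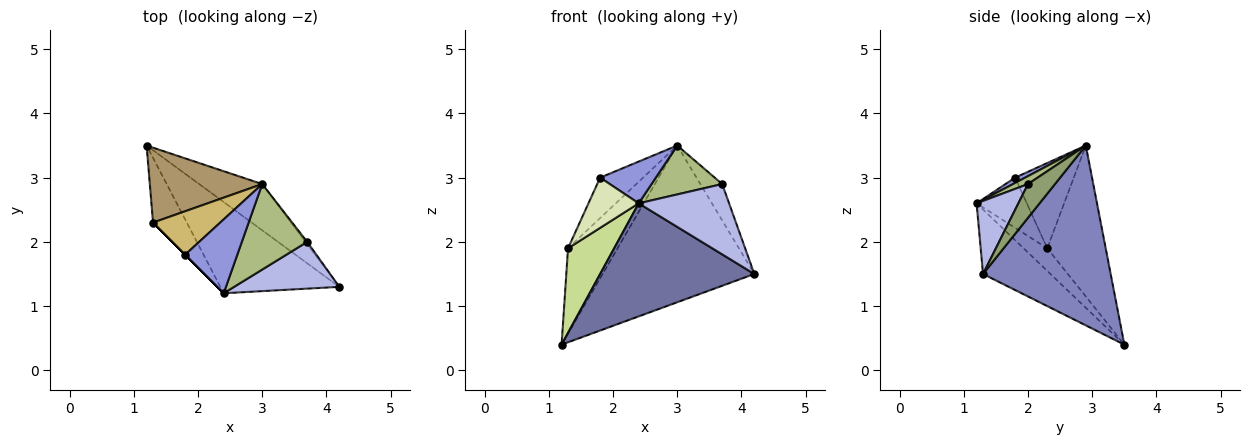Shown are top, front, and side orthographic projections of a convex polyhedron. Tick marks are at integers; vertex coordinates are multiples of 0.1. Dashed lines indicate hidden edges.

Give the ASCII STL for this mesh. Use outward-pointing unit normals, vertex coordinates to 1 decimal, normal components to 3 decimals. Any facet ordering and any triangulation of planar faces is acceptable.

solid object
 facet normal -0.322 -0.737 -0.594
  outer loop
   vertex 2.4 1.2 2.6
   vertex 1.2 3.5 0.4
   vertex 4.2 1.3 1.5
  endloop
 endfacet
 facet normal 0.628 0.746 -0.220
  outer loop
   vertex 3.0 2.9 3.5
   vertex 4.2 1.3 1.5
   vertex 1.2 3.5 0.4
  endloop
 endfacet
 facet normal 0.088 -0.490 0.867
  outer loop
   vertex 1.8 1.8 3.0
   vertex 2.4 1.2 2.6
   vertex 3.0 2.9 3.5
  endloop
 endfacet
 facet normal 0.359 -0.777 0.517
  outer loop
   vertex 3.7 2.0 2.9
   vertex 2.4 1.2 2.6
   vertex 4.2 1.3 1.5
  endloop
 endfacet
 facet normal 0.777 0.629 -0.037
  outer loop
   vertex 3.7 2.0 2.9
   vertex 4.2 1.3 1.5
   vertex 3.0 2.9 3.5
  endloop
 endfacet
 facet normal 0.105 -0.494 0.863
  outer loop
   vertex 3.7 2.0 2.9
   vertex 3.0 2.9 3.5
   vertex 2.4 1.2 2.6
  endloop
 endfacet
 facet normal -0.377 -0.735 -0.563
  outer loop
   vertex 1.3 2.3 1.9
   vertex 1.2 3.5 0.4
   vertex 2.4 1.2 2.6
  endloop
 endfacet
 facet normal -0.707 -0.707 0.000
  outer loop
   vertex 1.3 2.3 1.9
   vertex 2.4 1.2 2.6
   vertex 1.8 1.8 3.0
  endloop
 endfacet
 facet normal -0.663 0.562 0.494
  outer loop
   vertex 1.3 2.3 1.9
   vertex 3.0 2.9 3.5
   vertex 1.2 3.5 0.4
  endloop
 endfacet
 facet normal -0.681 0.499 0.536
  outer loop
   vertex 1.3 2.3 1.9
   vertex 1.8 1.8 3.0
   vertex 3.0 2.9 3.5
  endloop
 endfacet
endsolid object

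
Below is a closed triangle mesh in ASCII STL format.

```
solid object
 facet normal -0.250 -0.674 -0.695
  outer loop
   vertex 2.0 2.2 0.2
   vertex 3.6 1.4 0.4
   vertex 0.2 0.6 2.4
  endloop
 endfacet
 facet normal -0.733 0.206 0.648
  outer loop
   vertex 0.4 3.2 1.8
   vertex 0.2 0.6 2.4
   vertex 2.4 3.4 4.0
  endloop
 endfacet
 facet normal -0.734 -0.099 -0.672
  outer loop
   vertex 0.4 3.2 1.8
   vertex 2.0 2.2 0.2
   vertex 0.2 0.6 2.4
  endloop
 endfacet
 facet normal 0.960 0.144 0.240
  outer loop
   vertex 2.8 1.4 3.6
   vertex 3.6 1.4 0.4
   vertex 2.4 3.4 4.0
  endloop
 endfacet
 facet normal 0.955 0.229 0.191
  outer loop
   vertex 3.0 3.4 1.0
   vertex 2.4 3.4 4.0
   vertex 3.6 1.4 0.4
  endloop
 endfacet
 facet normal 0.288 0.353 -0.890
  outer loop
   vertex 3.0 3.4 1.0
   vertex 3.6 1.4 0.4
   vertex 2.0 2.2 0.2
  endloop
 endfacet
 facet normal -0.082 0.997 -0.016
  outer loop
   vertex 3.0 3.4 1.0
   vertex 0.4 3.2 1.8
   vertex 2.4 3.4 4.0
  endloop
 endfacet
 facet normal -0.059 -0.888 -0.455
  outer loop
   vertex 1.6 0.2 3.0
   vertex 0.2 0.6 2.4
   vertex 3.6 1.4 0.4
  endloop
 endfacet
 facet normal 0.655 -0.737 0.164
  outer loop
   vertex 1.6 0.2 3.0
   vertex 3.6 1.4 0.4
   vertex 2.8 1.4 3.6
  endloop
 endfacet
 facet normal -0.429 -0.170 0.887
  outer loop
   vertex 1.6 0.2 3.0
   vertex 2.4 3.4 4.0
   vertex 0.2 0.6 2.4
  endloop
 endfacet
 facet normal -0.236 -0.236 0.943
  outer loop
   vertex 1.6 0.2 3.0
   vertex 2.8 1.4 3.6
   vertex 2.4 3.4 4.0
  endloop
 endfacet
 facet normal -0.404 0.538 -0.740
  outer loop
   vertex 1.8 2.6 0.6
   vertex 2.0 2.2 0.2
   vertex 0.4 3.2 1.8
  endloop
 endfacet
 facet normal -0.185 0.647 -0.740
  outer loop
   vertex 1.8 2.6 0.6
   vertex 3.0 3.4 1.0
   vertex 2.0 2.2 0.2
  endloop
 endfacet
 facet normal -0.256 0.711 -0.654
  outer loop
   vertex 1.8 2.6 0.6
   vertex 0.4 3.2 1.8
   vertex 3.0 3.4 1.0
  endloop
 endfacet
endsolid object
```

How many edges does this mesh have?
21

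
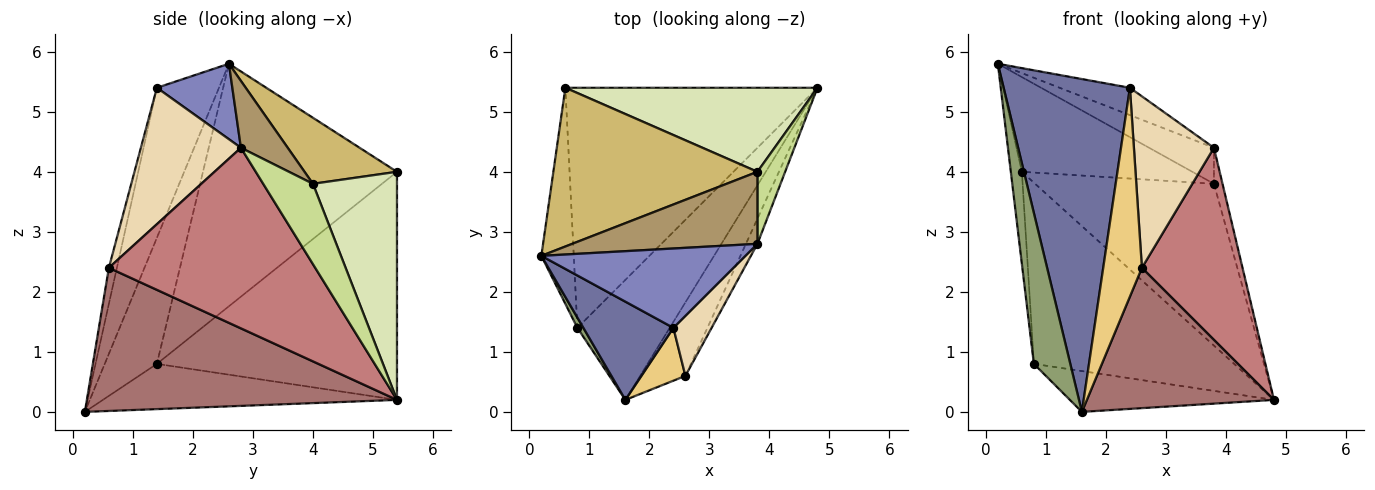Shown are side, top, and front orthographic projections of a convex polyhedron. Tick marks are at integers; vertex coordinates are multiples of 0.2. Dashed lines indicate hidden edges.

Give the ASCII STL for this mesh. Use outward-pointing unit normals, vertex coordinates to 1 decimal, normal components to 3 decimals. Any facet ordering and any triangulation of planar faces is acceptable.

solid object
 facet normal -0.427 -0.867 0.256
  outer loop
   vertex 2.4 1.4 5.4
   vertex 0.2 2.6 5.8
   vertex 1.6 0.2 0.0
  endloop
 endfacet
 facet normal 0.330 0.307 0.892
  outer loop
   vertex 2.4 1.4 5.4
   vertex 3.8 2.8 4.4
   vertex 0.2 2.6 5.8
  endloop
 endfacet
 facet normal -0.421 0.292 -0.859
  outer loop
   vertex 0.8 1.4 0.8
   vertex 4.8 5.4 0.2
   vertex 1.6 0.2 0.0
  endloop
 endfacet
 facet normal -0.585 0.488 -0.647
  outer loop
   vertex 0.8 1.4 0.8
   vertex 0.6 5.4 4.0
   vertex 4.8 5.4 0.2
  endloop
 endfacet
 facet normal -0.819 -0.572 0.039
  outer loop
   vertex 0.8 1.4 0.8
   vertex 1.6 0.2 0.0
   vertex 0.2 2.6 5.8
  endloop
 endfacet
 facet normal -0.990 0.056 -0.132
  outer loop
   vertex 0.8 1.4 0.8
   vertex 0.2 2.6 5.8
   vertex 0.6 5.4 4.0
  endloop
 endfacet
 facet normal 0.933 0.161 0.322
  outer loop
   vertex 3.8 4.0 3.8
   vertex 3.8 2.8 4.4
   vertex 4.8 5.4 0.2
  endloop
 endfacet
 facet normal 0.385 0.819 0.425
  outer loop
   vertex 3.8 4.0 3.8
   vertex 4.8 5.4 0.2
   vertex 0.6 5.4 4.0
  endloop
 endfacet
 facet normal 0.307 0.426 0.851
  outer loop
   vertex 3.8 4.0 3.8
   vertex 0.2 2.6 5.8
   vertex 3.8 2.8 4.4
  endloop
 endfacet
 facet normal 0.268 0.494 0.827
  outer loop
   vertex 3.8 4.0 3.8
   vertex 0.6 5.4 4.0
   vertex 0.2 2.6 5.8
  endloop
 endfacet
 facet normal -0.197 -0.951 0.240
  outer loop
   vertex 2.6 0.6 2.4
   vertex 2.4 1.4 5.4
   vertex 1.6 0.2 0.0
  endloop
 endfacet
 facet normal 0.763 -0.610 0.214
  outer loop
   vertex 2.6 0.6 2.4
   vertex 3.8 2.8 4.4
   vertex 2.4 1.4 5.4
  endloop
 endfacet
 facet normal 0.827 -0.499 -0.261
  outer loop
   vertex 2.6 0.6 2.4
   vertex 1.6 0.2 0.0
   vertex 4.8 5.4 0.2
  endloop
 endfacet
 facet normal 0.897 -0.438 -0.057
  outer loop
   vertex 2.6 0.6 2.4
   vertex 4.8 5.4 0.2
   vertex 3.8 2.8 4.4
  endloop
 endfacet
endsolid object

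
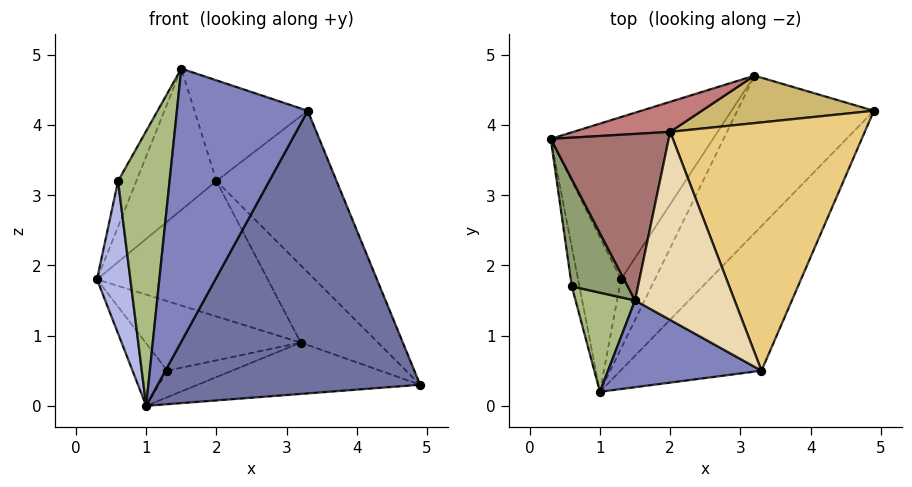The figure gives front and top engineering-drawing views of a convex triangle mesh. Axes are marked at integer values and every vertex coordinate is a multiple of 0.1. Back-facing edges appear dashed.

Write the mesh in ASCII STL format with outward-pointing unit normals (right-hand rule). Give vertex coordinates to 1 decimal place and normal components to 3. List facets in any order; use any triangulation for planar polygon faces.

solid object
 facet normal 0.688 -0.646 -0.331
  outer loop
   vertex 3.3 0.5 4.2
   vertex 1.0 0.2 0.0
   vertex 4.9 4.2 0.3
  endloop
 endfacet
 facet normal -0.394 -0.876 0.278
  outer loop
   vertex 3.3 0.5 4.2
   vertex 1.5 1.5 4.8
   vertex 1.0 0.2 0.0
  endloop
 endfacet
 facet normal -0.238 0.301 -0.924
  outer loop
   vertex 3.2 4.7 0.9
   vertex 4.9 4.2 0.3
   vertex 1.0 0.2 0.0
  endloop
 endfacet
 facet normal -0.985 -0.170 -0.044
  outer loop
   vertex 0.6 1.7 3.2
   vertex 0.3 3.8 1.8
   vertex 1.0 0.2 0.0
  endloop
 endfacet
 facet normal -0.840 0.213 0.499
  outer loop
   vertex 0.6 1.7 3.2
   vertex 1.5 1.5 4.8
   vertex 0.3 3.8 1.8
  endloop
 endfacet
 facet normal -0.631 -0.730 0.263
  outer loop
   vertex 0.6 1.7 3.2
   vertex 1.0 0.2 0.0
   vertex 1.5 1.5 4.8
  endloop
 endfacet
 facet normal -0.414 0.341 -0.844
  outer loop
   vertex 1.3 1.8 0.5
   vertex 1.0 0.2 0.0
   vertex 0.3 3.8 1.8
  endloop
 endfacet
 facet normal -0.377 0.365 -0.851
  outer loop
   vertex 1.3 1.8 0.5
   vertex 0.3 3.8 1.8
   vertex 3.2 4.7 0.9
  endloop
 endfacet
 facet normal -0.329 0.337 -0.882
  outer loop
   vertex 1.3 1.8 0.5
   vertex 3.2 4.7 0.9
   vertex 1.0 0.2 0.0
  endloop
 endfacet
 facet normal 0.399 0.781 0.480
  outer loop
   vertex 2.0 3.9 3.2
   vertex 4.9 4.2 0.3
   vertex 3.2 4.7 0.9
  endloop
 endfacet
 facet normal 0.616 0.430 0.660
  outer loop
   vertex 2.0 3.9 3.2
   vertex 3.3 0.5 4.2
   vertex 4.9 4.2 0.3
  endloop
 endfacet
 facet normal 0.486 0.412 0.771
  outer loop
   vertex 2.0 3.9 3.2
   vertex 1.5 1.5 4.8
   vertex 3.3 0.5 4.2
  endloop
 endfacet
 facet normal -0.554 0.539 0.635
  outer loop
   vertex 2.0 3.9 3.2
   vertex 0.3 3.8 1.8
   vertex 1.5 1.5 4.8
  endloop
 endfacet
 facet normal -0.229 0.950 0.211
  outer loop
   vertex 2.0 3.9 3.2
   vertex 3.2 4.7 0.9
   vertex 0.3 3.8 1.8
  endloop
 endfacet
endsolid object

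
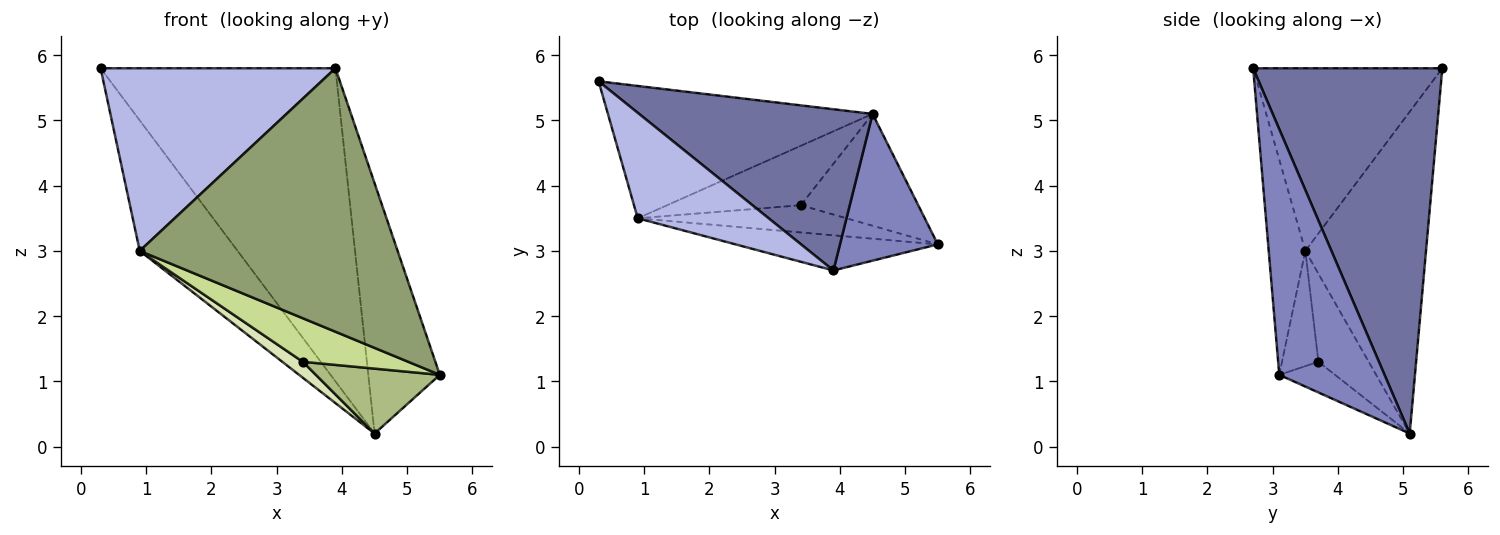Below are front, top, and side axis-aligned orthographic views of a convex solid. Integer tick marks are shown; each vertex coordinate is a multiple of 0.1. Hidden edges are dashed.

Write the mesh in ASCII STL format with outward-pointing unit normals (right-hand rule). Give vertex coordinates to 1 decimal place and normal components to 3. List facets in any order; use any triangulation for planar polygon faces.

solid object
 facet normal 0.582 0.723 0.372
  outer loop
   vertex 3.9 2.7 5.8
   vertex 4.5 5.1 0.2
   vertex 0.3 5.6 5.8
  endloop
 endfacet
 facet normal 0.786 0.534 0.313
  outer loop
   vertex 3.9 2.7 5.8
   vertex 5.5 3.1 1.1
   vertex 4.5 5.1 0.2
  endloop
 endfacet
 facet normal -0.655 0.531 -0.538
  outer loop
   vertex 0.9 3.5 3.0
   vertex 0.3 5.6 5.8
   vertex 4.5 5.1 0.2
  endloop
 endfacet
 facet normal -0.572 -0.710 0.410
  outer loop
   vertex 0.9 3.5 3.0
   vertex 3.9 2.7 5.8
   vertex 0.3 5.6 5.8
  endloop
 endfacet
 facet normal -0.139 -0.982 -0.131
  outer loop
   vertex 0.9 3.5 3.0
   vertex 5.5 3.1 1.1
   vertex 3.9 2.7 5.8
  endloop
 endfacet
 facet normal -0.220 -0.490 -0.844
  outer loop
   vertex 3.4 3.7 1.3
   vertex 4.5 5.1 0.2
   vertex 5.5 3.1 1.1
  endloop
 endfacet
 facet normal -0.281 -0.814 -0.509
  outer loop
   vertex 3.4 3.7 1.3
   vertex 5.5 3.1 1.1
   vertex 0.9 3.5 3.0
  endloop
 endfacet
 facet normal -0.537 -0.219 -0.815
  outer loop
   vertex 3.4 3.7 1.3
   vertex 0.9 3.5 3.0
   vertex 4.5 5.1 0.2
  endloop
 endfacet
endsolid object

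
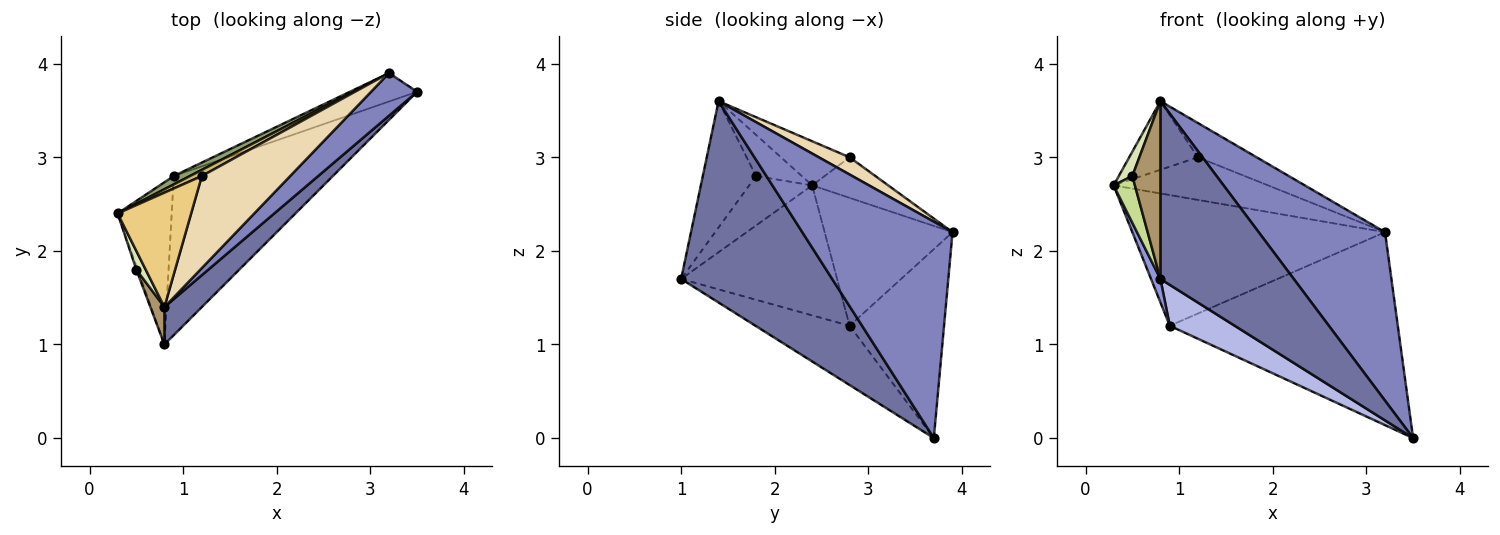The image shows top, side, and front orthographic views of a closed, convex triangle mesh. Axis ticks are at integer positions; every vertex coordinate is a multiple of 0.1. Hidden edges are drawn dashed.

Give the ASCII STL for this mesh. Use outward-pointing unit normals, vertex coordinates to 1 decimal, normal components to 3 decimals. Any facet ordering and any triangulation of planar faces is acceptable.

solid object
 facet normal 0.742 -0.656 0.138
  outer loop
   vertex 0.8 1.4 3.6
   vertex 0.8 1.0 1.7
   vertex 3.5 3.7 0.0
  endloop
 endfacet
 facet normal 0.755 -0.635 0.161
  outer loop
   vertex 0.8 1.4 3.6
   vertex 3.5 3.7 0.0
   vertex 3.2 3.9 2.2
  endloop
 endfacet
 facet normal -0.922 -0.055 -0.384
  outer loop
   vertex 0.9 2.8 1.2
   vertex 0.8 1.0 1.7
   vertex 0.3 2.4 2.7
  endloop
 endfacet
 facet normal -0.339 -0.234 -0.911
  outer loop
   vertex 0.9 2.8 1.2
   vertex 3.5 3.7 0.0
   vertex 0.8 1.0 1.7
  endloop
 endfacet
 facet normal -0.451 0.891 0.057
  outer loop
   vertex 0.9 2.8 1.2
   vertex 0.3 2.4 2.7
   vertex 3.2 3.9 2.2
  endloop
 endfacet
 facet normal -0.379 0.915 -0.135
  outer loop
   vertex 0.9 2.8 1.2
   vertex 3.2 3.9 2.2
   vertex 3.5 3.7 0.0
  endloop
 endfacet
 facet normal -0.947 -0.320 -0.026
  outer loop
   vertex 0.5 1.8 2.8
   vertex 0.3 2.4 2.7
   vertex 0.8 1.0 1.7
  endloop
 endfacet
 facet normal -0.937 -0.277 0.213
  outer loop
   vertex 0.5 1.8 2.8
   vertex 0.8 1.4 3.6
   vertex 0.3 2.4 2.7
  endloop
 endfacet
 facet normal -0.880 -0.465 0.098
  outer loop
   vertex 0.5 1.8 2.8
   vertex 0.8 1.0 1.7
   vertex 0.8 1.4 3.6
  endloop
 endfacet
 facet normal -0.438 0.890 0.128
  outer loop
   vertex 1.2 2.8 3.0
   vertex 3.2 3.9 2.2
   vertex 0.3 2.4 2.7
  endloop
 endfacet
 facet normal -0.457 0.457 0.762
  outer loop
   vertex 1.2 2.8 3.0
   vertex 0.3 2.4 2.7
   vertex 0.8 1.4 3.6
  endloop
 endfacet
 facet normal 0.180 0.344 0.922
  outer loop
   vertex 1.2 2.8 3.0
   vertex 0.8 1.4 3.6
   vertex 3.2 3.9 2.2
  endloop
 endfacet
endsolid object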